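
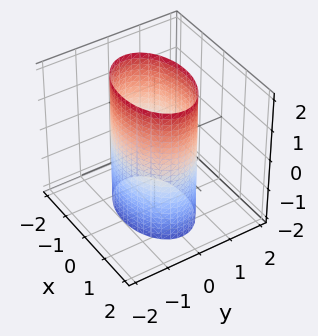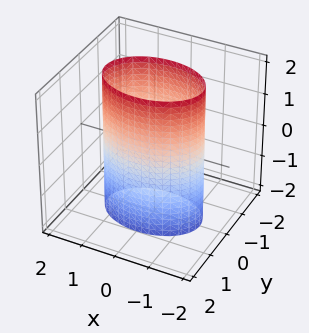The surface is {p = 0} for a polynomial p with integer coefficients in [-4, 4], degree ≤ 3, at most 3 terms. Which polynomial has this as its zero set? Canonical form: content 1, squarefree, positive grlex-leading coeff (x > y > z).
1. deg p = 2. A cylinder; a quadric.
2. Symmetries: the z ↦ −z reflection is a symmetry, so z appears only in even powers; mirror symmetry x ↦ −x ⇒ only even powers of x; it's symmetric under y → −y, forcing even powers of y.
3. Observable constraints: no z-intercept at any integer in the box; among the integer gridlines, it crosses the y-axis at y ∈ {-1, 1}.
4. Fitting integer coefficients to these (and the overall shape) gives p.

x^2 + 2*y^2 - 2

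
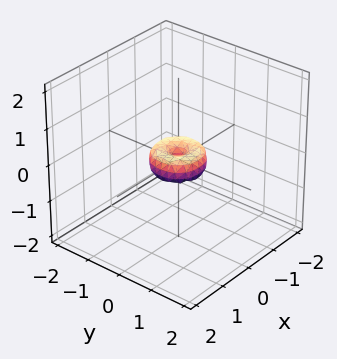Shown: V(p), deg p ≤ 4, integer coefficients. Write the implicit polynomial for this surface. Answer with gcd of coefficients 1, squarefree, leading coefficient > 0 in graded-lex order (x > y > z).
First, degree: the shape is more complex than any degree-3 surface, so deg p = 4.
Next, symmetries: the surface is invariant under rotation about z: p = q(x² + y², z).
Next, from the visible intercepts: a circular section at z = 0 has radius between 0 and 1; it meets the y-axis at y = 0 (among the integer gridlines); it meets the z-axis at z = 0 (among the integer gridlines); it crosses the x-axis at the gridline x = 0.
Finally, fitting integer coefficients to these (and the overall shape) gives p.

2*x^4 + 4*x^2*y^2 + 2*y^4 - x^2 - y^2 + z^2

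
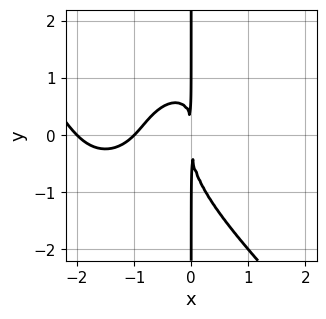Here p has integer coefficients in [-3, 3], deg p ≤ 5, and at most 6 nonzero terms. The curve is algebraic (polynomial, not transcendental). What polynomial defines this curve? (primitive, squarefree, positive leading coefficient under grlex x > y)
x^4 + x*y^3 + 3*x^3 - x^2*y + 2*x^2

First, the degree is 4 — no degree-3 curve has this shape.
Then, from the axis intercepts and sections: every point of the y-axis in the box is on the curve; the x-axis gridline crossings are at x ∈ {-2, -1}.
Finally, together with the visible shape, these determine p as stated.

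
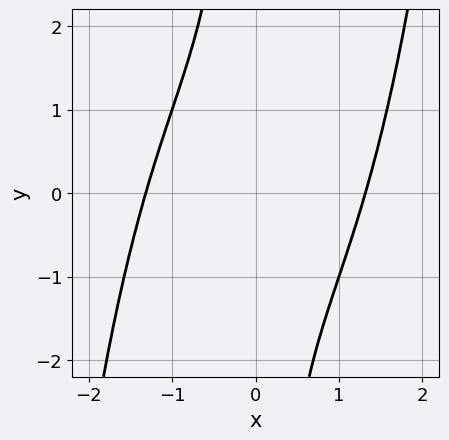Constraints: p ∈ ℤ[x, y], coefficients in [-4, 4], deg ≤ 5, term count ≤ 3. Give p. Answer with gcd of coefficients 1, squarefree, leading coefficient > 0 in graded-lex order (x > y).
First, the degree is 4 — no degree-3 curve has this shape.
Next, from the visible intercepts: it misses every integer gridline on the y-axis.
Finally, solving for integer coefficients yields p as stated.

x^4 - 2*x*y - 3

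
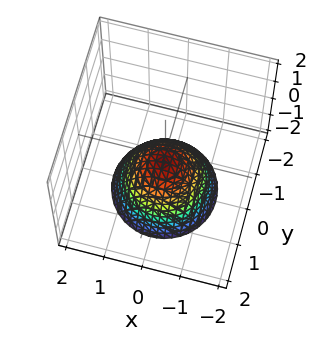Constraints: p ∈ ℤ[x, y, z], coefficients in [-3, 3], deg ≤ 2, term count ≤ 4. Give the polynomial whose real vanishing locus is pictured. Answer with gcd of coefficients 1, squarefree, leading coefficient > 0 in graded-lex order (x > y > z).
1. deg p = 2.
2. Symmetries: the surface is invariant under rotation about z: p = q(x² + y², z).
3. From the visible intercepts: it misses every integer gridline on the y-axis; it misses every integer gridline on the x-axis; a circular section at z = -2 has radius between 1 and 2.
4. The integer polynomial consistent with all of this is the stated p.

3*x^2 + 3*y^2 + 3*z + 1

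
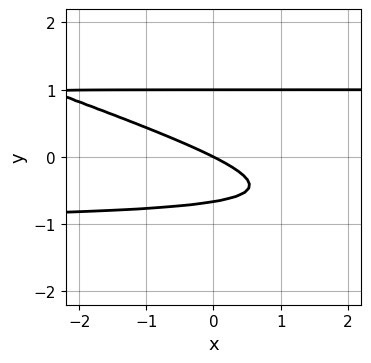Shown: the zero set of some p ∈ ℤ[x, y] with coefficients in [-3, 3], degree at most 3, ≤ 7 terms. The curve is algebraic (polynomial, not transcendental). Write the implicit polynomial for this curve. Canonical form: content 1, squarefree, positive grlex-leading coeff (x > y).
The degree is 3 — a generic line meets the curve in up to 3 points.
Reading off the gridlines: it meets the x-axis at x = 0 (among the integer gridlines); among the integer gridlines, it crosses the y-axis at y ∈ {0, 1}.
Putting this together gives p.

x*y^2 + 3*y^3 - y^2 - x - 2*y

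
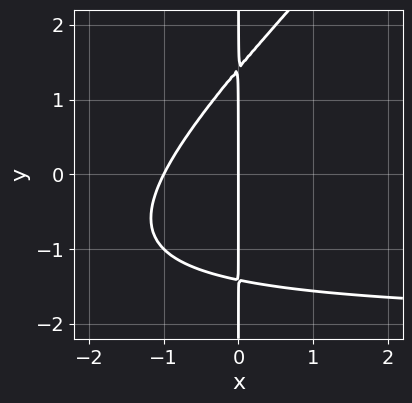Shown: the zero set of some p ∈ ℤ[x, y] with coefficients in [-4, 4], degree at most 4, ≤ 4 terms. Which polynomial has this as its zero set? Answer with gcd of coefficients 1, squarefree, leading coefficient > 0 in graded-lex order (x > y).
The degree is 3 — the shape is more complex than any degree-2 curve.
From the visible intercepts: the x-axis gridline crossings are at x ∈ {-1, 0}; every point of the y-axis in the box is on the curve.
The integer polynomial consistent with all of this is the stated p.

x^2*y - x*y^2 + 2*x^2 + 2*x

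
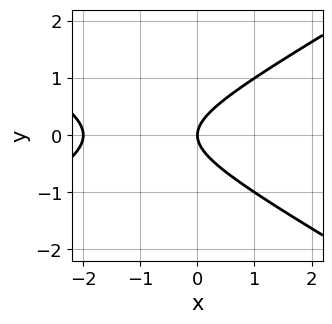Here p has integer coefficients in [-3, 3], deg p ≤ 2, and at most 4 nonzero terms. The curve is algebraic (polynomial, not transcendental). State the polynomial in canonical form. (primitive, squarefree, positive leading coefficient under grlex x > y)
x^2 - 3*y^2 + 2*x

Degree: no degree-1 curve has this shape, so deg p = 2.
Symmetries: it's symmetric under y → −y, forcing even powers of y.
Checking where it meets the axes: among the integer gridlines, it crosses the x-axis at x ∈ {-2, 0}; one y-axis crossing is at y = 0.
Solving for integer coefficients yields p as stated.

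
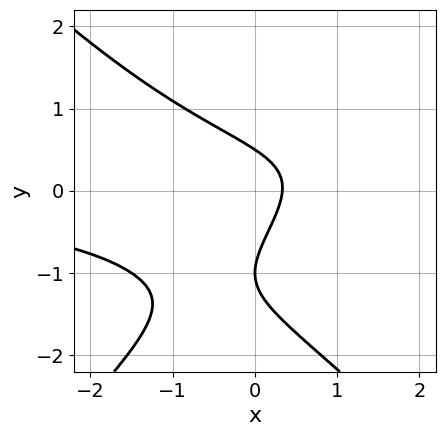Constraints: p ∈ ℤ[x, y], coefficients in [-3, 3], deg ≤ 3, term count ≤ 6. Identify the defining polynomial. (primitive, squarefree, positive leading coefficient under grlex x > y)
2*x^2*y - 2*y^3 - 3*y^2 - 3*x + 1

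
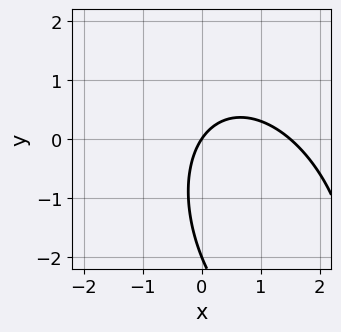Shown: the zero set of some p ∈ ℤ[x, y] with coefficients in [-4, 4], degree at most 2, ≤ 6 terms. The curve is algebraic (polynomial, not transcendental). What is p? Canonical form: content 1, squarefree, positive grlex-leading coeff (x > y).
2*x^2 + x*y + y^2 - 3*x + 2*y

The degree is 2 — a generic line meets the curve in up to 2 points.
Checking where it meets the axes: among the integer gridlines, it crosses the y-axis at y ∈ {-2, 0}; one x-axis crossing is at x = 0.
Together with the visible shape, these determine p as stated.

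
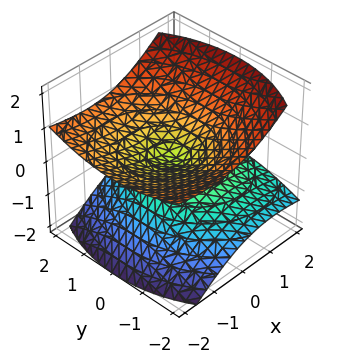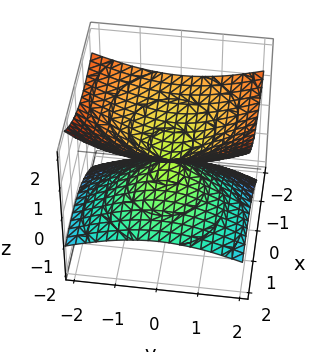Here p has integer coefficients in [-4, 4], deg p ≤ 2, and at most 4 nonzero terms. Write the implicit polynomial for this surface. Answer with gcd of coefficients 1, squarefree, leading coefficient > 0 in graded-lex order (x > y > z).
x^2 + 2*x*z + y^2 - 3*z^2

1. I count 2 distinct pieces. They look like related sheets of one shape, so recover p as a whole.
2. The degree is 2 — a generic line meets the surface in up to 2 points.
3. Reading off the gridlines: it crosses the y-axis at the gridline y = 0; it meets the x-axis at x = 0 (among the integer gridlines); one z-axis crossing is at z = 0.
4. Putting this together gives p.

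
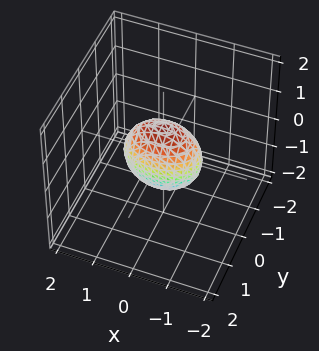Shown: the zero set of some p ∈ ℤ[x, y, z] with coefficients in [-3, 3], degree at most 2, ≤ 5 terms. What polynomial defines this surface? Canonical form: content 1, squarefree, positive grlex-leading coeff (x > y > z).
(a) Degree: a closed, bounded, convex surface; a quadric, so deg p = 2.
(b) Symmetries: it's symmetric under y → −y, forcing even powers of y; mirror symmetry z ↦ −z ⇒ only even powers of z; mirror symmetry x ↦ −x ⇒ only even powers of x.
(c) Observable constraints: the z-axis gridline crossings are at z ∈ {-1, 1}; among the integer gridlines, it crosses the x-axis at x ∈ {-1, 1}.
(d) Solving for integer coefficients yields p as stated.

x^2 + 2*y^2 + z^2 - 1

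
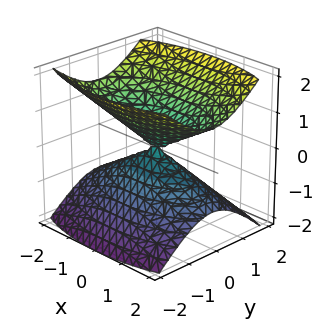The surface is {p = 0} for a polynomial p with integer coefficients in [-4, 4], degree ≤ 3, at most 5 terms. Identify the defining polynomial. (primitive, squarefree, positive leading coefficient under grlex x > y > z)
x^2 + 3*y^2 - 3*z^2

There are 2 components. Treating them together as one polynomial.
deg p = 2. Two nappes meeting at a single point; a quadric.
Symmetries: the x ↦ −x reflection is a symmetry, so x appears only in even powers; the y ↦ −y reflection is a symmetry, so y appears only in even powers; it's symmetric under z → −z, forcing even powers of z.
Observable constraints: one z-axis crossing is at z = 0; it crosses the x-axis at the gridline x = 0; it crosses the y-axis at the gridline y = 0.
Assembling these constraints gives the stated polynomial.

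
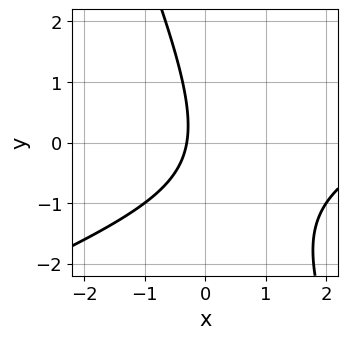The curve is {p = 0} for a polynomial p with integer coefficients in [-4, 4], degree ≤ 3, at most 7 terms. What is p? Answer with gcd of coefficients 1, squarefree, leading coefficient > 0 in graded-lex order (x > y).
(a) The degree is 2 — a generic line meets the curve in up to 2 points.
(b) Observable constraints: the curve avoids every integer y-axis point in the box.
(c) Putting this together gives p.

x^2 - 2*x*y - y^2 - 3*x - 1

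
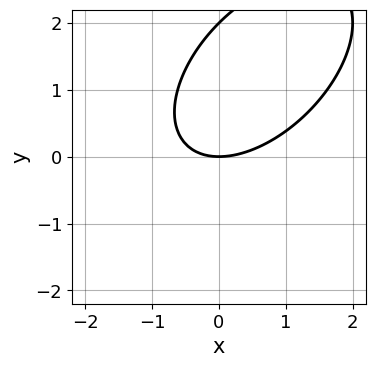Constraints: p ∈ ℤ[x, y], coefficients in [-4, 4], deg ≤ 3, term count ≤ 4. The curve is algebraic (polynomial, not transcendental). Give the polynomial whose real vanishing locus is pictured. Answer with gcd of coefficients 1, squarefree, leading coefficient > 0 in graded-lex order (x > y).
1. The degree is 2 — the shape is more complex than any degree-1 curve.
2. Reading off the gridlines: the y-axis gridline crossings are at y ∈ {0, 2}; it meets the x-axis at x = 0 (among the integer gridlines).
3. These observations pin down the coefficients.

x^2 - x*y + y^2 - 2*y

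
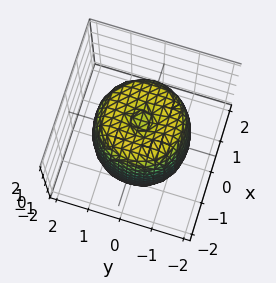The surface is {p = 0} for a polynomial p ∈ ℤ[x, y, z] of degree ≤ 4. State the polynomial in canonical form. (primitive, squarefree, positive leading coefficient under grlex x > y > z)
2*x^4 + 4*x^2*y^2 + 2*y^4 - 3*x^2 - 3*y^2 + z^2 - 2

(a) deg p = 4. A generic line meets the surface in up to 4 points.
(b) Symmetries: every cross-section ⟂ z is a circle, so x, y appear only via x² + y².
(c) Against the integer gridlines: a circular section at z = -1 has radius between 1 and 2.
(d) Matching integer coefficients to the picture gives p.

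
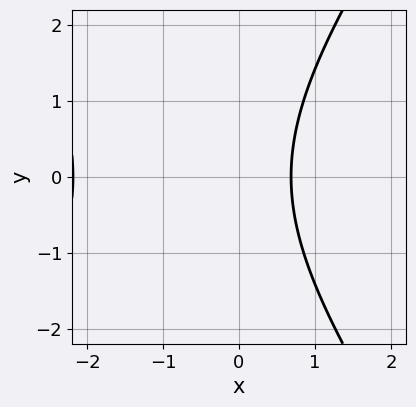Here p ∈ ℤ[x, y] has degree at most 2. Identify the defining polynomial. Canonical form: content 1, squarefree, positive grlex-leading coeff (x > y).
1. Degree: no degree-1 curve has this shape, so deg p = 2.
2. Symmetries: it's symmetric under y → −y, forcing even powers of y.
3. Against the integer gridlines: it misses every integer gridline on the y-axis.
4. Putting this together gives p.

2*x^2 - y^2 + 3*x - 3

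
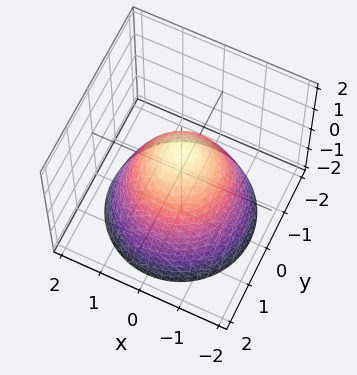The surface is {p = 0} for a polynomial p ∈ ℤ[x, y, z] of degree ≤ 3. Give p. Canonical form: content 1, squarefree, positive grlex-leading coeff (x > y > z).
First, degree: a generic line meets the surface in up to 2 points, so deg p = 2.
Then, symmetries: rotational symmetry about the z-axis ⇒ p depends on x, y only through x² + y².
Then, observable constraints: a circular section at z = -1 has radius between 1 and 2; one z-axis crossing is at z = 1; among the integer gridlines, it crosses the x-axis at x ∈ {-1, 1}; the y-axis gridline crossings are at y ∈ {-1, 1}.
Finally, the integer polynomial consistent with all of this is the stated p.

x^2 + y^2 + z - 1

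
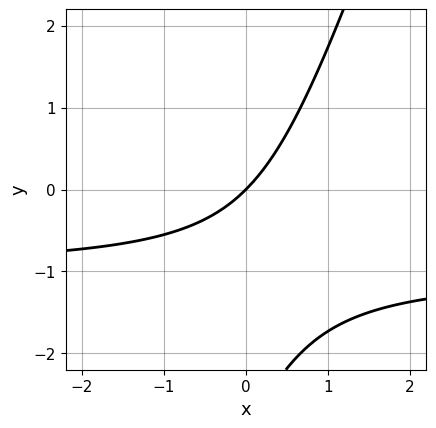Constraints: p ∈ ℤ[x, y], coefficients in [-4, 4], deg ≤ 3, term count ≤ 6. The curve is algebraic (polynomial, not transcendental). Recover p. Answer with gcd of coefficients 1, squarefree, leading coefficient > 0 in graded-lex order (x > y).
1. Degree: no degree-1 curve has this shape, so deg p = 2.
2. Against the integer gridlines: one x-axis crossing is at x = 0; one y-axis crossing is at y = 0.
3. The integer polynomial consistent with all of this is the stated p.

3*x*y - y^2 + 3*x - 3*y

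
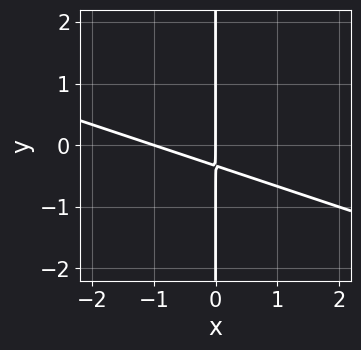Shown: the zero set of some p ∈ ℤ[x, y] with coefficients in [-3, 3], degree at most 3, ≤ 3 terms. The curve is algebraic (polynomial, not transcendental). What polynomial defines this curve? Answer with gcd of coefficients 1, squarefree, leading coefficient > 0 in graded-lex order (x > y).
The degree is 2 — a generic line meets the curve in up to 2 points.
From the visible intercepts: the x-axis gridline crossings are at x ∈ {-1, 0}; every point of the y-axis in the box is on the curve.
Together with the visible shape, these determine p as stated.

x^2 + 3*x*y + x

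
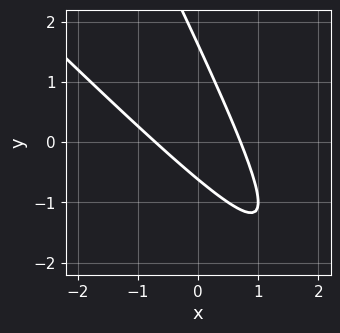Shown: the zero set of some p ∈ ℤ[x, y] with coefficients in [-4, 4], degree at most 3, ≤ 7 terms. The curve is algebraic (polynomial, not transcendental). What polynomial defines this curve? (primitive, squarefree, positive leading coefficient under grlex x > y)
First, deg p = 2. A generic line meets the curve in up to 2 points.
Finally, the integer polynomial consistent with all of this is the stated p.

2*x^2 + 3*x*y + y^2 - y - 1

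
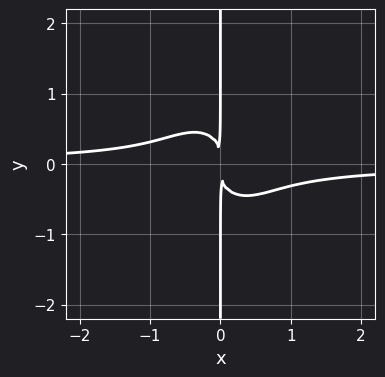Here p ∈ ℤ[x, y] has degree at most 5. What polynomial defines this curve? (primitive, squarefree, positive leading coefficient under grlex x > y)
The degree is 4 — the shape is more complex than any degree-3 curve.
Against the integer gridlines: the visible y-axis segment lies entirely on the curve.
Matching integer coefficients to the picture gives p.

3*x^3*y + 2*x*y^3 + x^2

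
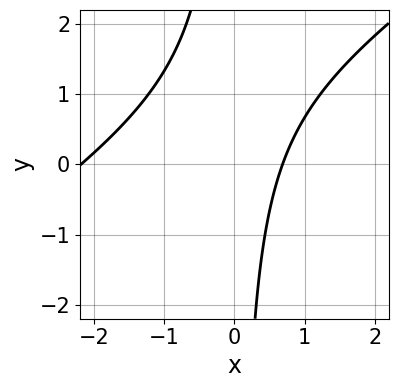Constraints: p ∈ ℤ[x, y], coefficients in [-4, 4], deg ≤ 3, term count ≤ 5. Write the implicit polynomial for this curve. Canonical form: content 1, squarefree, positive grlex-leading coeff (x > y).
1. deg p = 2.
2. Against the integer gridlines: no y-intercept at any integer in the box.
3. Solving for integer coefficients yields p as stated.

2*x^2 - 3*x*y + 3*x - 3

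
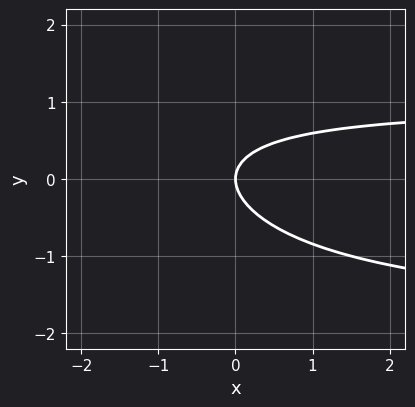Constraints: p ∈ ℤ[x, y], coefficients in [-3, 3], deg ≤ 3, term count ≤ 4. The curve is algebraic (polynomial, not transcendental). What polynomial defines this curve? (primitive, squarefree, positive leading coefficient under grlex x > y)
x*y^2 + x*y + 3*y^2 - 2*x

1. Degree: no degree-2 curve has this shape, so deg p = 3.
2. From the visible intercepts: one x-axis crossing is at x = 0; it crosses the y-axis at the gridline y = 0.
3. Assembling these constraints gives the stated polynomial.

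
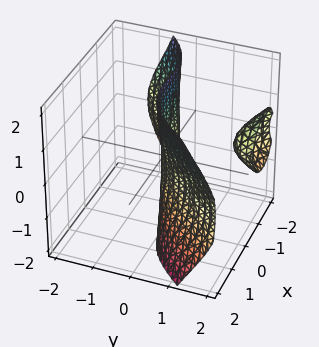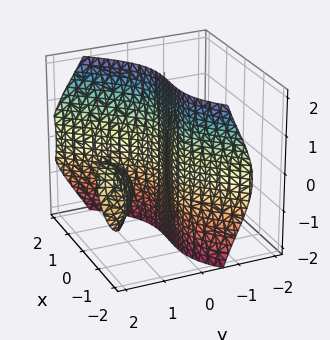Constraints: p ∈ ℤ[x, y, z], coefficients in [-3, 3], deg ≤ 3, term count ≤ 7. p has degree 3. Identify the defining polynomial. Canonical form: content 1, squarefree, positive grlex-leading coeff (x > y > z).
(a) The picture has 2 separate pieces. Treating them together as one polynomial.
(b) The degree is 3 — the shape is more complex than any degree-2 surface.
(c) Against the integer gridlines: the x-axis gridline crossings are at x ∈ {-1, 0}; every point of the z-axis in the box is on the surface.
(d) Matching integer coefficients to the picture gives p.

2*x^3 - 2*x*y^2 - 3*y*z^2 + 2*x^2 - 3*y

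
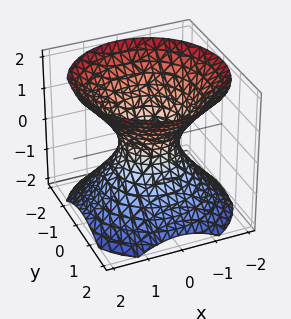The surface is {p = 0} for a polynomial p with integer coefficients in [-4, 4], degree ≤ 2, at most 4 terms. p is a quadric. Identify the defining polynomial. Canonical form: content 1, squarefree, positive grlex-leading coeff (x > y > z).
The degree is 2 — one connected sheet with a waist; a quadric.
Symmetries: the z ↦ −z reflection is a symmetry, so z appears only in even powers; every cross-section ⟂ z is a circle, so x, y appear only via x² + y².
From the axis intercepts and sections: a circular section at z = 0 has radius between 0 and 1; the surface avoids every integer z-axis point in the box.
These observations pin down the coefficients.

3*x^2 + 3*y^2 - 3*z^2 - 2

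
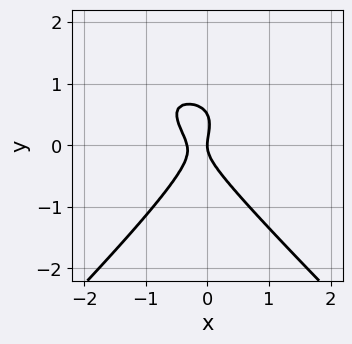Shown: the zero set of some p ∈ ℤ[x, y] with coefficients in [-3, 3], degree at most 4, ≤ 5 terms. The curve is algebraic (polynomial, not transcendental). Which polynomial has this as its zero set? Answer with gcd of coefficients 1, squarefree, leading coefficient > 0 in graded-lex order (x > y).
2*x^2*y - 2*y^3 - 3*x^2 + y^2 - x

1. The degree is 3 — a generic line meets the curve in up to 3 points.
2. Against the integer gridlines: one x-axis crossing is at x = 0; it meets the y-axis at y = 0 (among the integer gridlines).
3. Matching integer coefficients to the picture gives p.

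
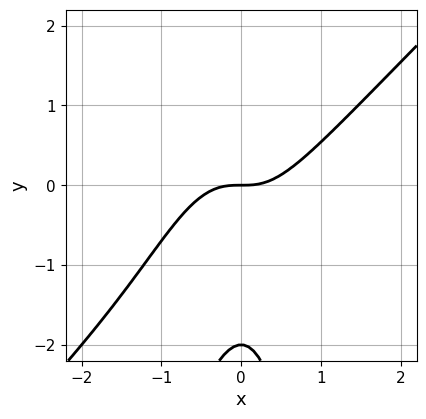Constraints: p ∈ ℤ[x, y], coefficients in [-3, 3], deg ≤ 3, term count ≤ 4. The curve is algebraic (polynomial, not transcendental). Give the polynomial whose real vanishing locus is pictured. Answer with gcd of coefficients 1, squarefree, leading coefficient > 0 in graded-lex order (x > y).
3*x^3 - 3*x^2*y - y^2 - 2*y

(a) The degree is 3 — the shape is more complex than any degree-2 curve.
(b) Reading off the gridlines: it meets the x-axis at x = 0 (among the integer gridlines); the y-axis gridline crossings are at y ∈ {-2, 0}.
(c) Together with the visible shape, these determine p as stated.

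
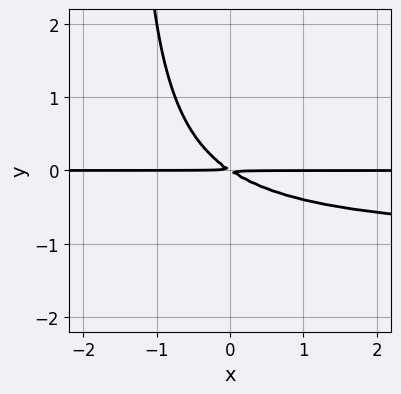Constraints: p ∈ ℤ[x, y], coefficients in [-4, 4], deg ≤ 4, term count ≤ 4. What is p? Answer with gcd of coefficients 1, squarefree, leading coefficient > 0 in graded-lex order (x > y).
2*x*y^2 + 2*x*y + 3*y^2

deg p = 3. A generic line meets the curve in up to 3 points.
Reading off the gridlines: the visible x-axis segment lies entirely on the curve.
Assembling these constraints gives the stated polynomial.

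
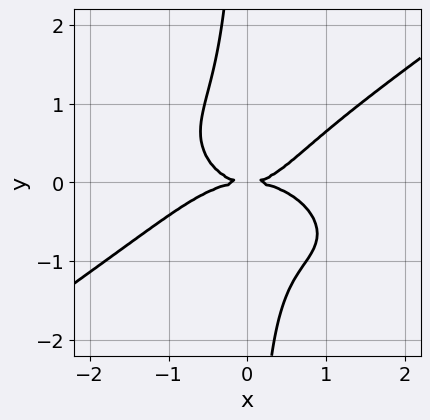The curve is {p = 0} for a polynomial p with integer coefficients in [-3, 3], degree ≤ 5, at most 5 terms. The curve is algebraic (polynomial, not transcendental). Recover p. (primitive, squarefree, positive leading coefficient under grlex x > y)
1. deg p = 4. No degree-3 curve has this shape.
2. From the axis intercepts and sections: it crosses the x-axis at the gridline x = 0; it crosses the y-axis at the gridline y = 0.
3. Fitting integer coefficients to these (and the overall shape) gives p.

x^4 - 3*x*y^3 + x^2*y - 2*y^2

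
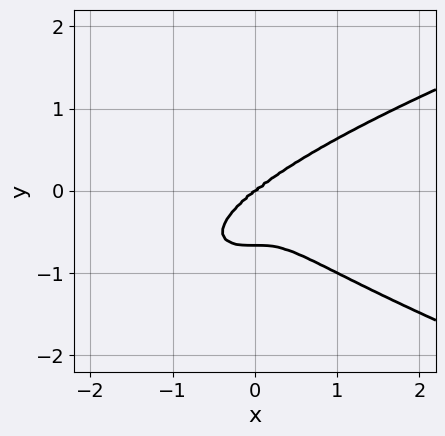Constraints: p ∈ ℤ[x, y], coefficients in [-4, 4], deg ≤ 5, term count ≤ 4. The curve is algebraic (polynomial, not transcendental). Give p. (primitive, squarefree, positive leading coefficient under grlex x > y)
3*y^4 - x^3 + 2*y^3

1. The degree is 4 — the shape is more complex than any degree-3 curve.
2. Against the integer gridlines: one y-axis crossing is at y = 0; one x-axis crossing is at x = 0.
3. Putting this together gives p.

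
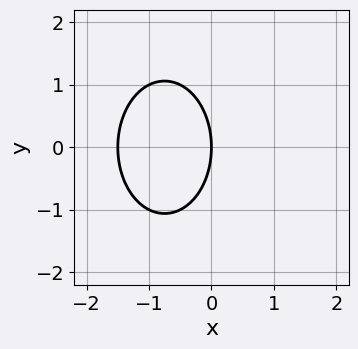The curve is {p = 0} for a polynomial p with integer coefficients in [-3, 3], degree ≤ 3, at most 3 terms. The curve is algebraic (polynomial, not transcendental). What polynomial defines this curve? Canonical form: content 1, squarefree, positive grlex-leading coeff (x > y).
First, deg p = 2. A generic line meets the curve in up to 2 points.
Then, symmetries: it's symmetric under y → −y, forcing even powers of y.
Next, against the integer gridlines: it meets the y-axis at y = 0 (among the integer gridlines); one x-axis crossing is at x = 0.
Finally, together with the visible shape, these determine p as stated.

2*x^2 + y^2 + 3*x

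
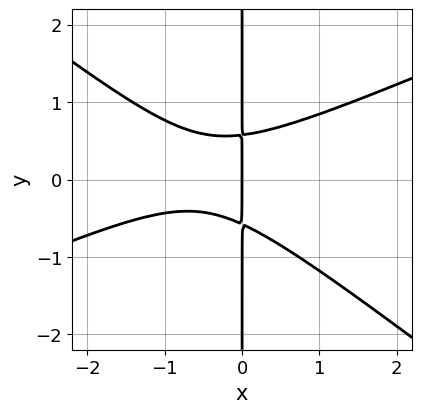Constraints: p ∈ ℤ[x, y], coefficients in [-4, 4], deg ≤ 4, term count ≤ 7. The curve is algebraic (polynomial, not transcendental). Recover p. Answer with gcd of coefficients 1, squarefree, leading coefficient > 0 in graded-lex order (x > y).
First, the degree is 3 — a generic line meets the curve in up to 3 points.
Next, from the visible intercepts: it crosses the x-axis at the gridline x = 0; every point of the y-axis in the box is on the curve.
Finally, putting this together gives p.

x^3 - x^2*y - 3*x*y^2 + x^2 + x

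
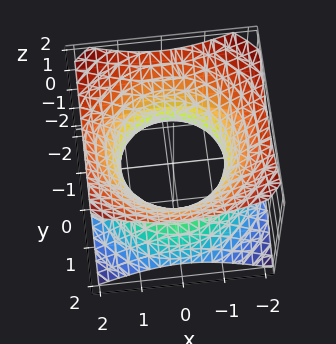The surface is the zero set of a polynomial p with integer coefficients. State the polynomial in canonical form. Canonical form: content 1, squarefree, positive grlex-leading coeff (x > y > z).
2*x^2 + 2*y^2 - 3*z^2 - 3

(a) Degree: one connected sheet with a waist; a quadric, so deg p = 2.
(b) Symmetries: the z ↦ −z reflection is a symmetry, so z appears only in even powers; rotational symmetry about the z-axis ⇒ p depends on x, y only through x² + y².
(c) Checking where it meets the axes: it misses every integer gridline on the z-axis; a circular section at z = 0 has radius between 1 and 2.
(d) Assembling these constraints gives the stated polynomial.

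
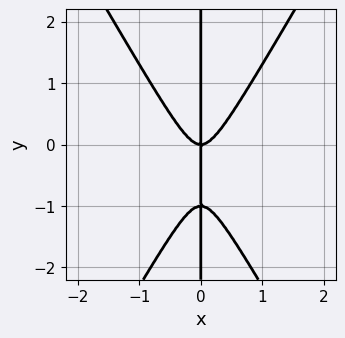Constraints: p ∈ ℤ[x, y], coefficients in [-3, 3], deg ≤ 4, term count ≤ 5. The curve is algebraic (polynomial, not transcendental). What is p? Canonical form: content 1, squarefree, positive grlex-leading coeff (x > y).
3*x^3 - x*y^2 - x*y

(a) deg p = 3.
(b) Checking where it meets the axes: it crosses the x-axis at the gridline x = 0; every point of the y-axis in the box is on the curve.
(c) The integer polynomial consistent with all of this is the stated p.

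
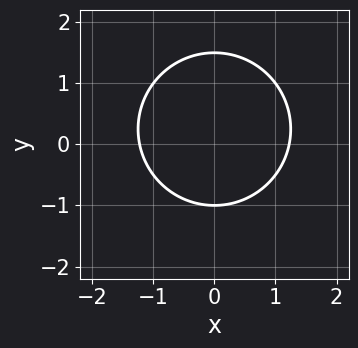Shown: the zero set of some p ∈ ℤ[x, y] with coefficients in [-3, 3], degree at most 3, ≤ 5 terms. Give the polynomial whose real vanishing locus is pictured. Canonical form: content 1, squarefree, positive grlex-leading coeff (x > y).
Degree: the shape is more complex than any degree-1 curve, so deg p = 2.
Symmetries: it's symmetric under x → −x, forcing even powers of x.
Checking where it meets the axes: it crosses the y-axis at the gridline y = -1.
Solving for integer coefficients yields p as stated.

2*x^2 + 2*y^2 - y - 3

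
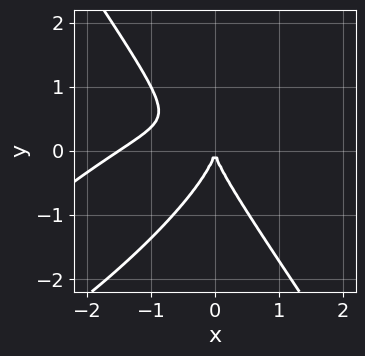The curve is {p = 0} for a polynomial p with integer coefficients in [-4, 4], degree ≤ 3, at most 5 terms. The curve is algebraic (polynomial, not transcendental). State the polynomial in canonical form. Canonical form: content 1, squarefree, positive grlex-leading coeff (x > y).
First, deg p = 3.
Then, observable constraints: it crosses the x-axis at the gridline x = 0; it meets the y-axis at y = 0 (among the integer gridlines).
Finally, together with the visible shape, these determine p as stated.

2*x^3 - 3*x^2*y + 2*y^3 + 3*x^2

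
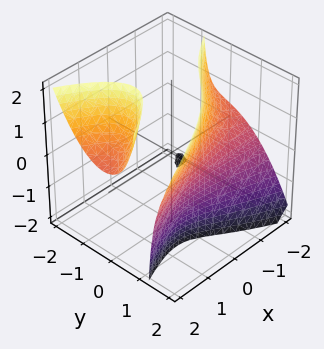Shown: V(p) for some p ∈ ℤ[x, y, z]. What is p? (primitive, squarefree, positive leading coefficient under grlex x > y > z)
1. I count 2 distinct pieces. They look like related sheets of one shape, so recover p as a whole.
2. The degree is 3 — no degree-2 surface has this shape.
3. Observable constraints: it meets the y-axis at y = 1 (among the integer gridlines); it misses every integer gridline on the x-axis.
4. The integer polynomial consistent with all of this is the stated p.

x^2*z - x*y^2 - 2*x*y*z + 2*y^3 - 2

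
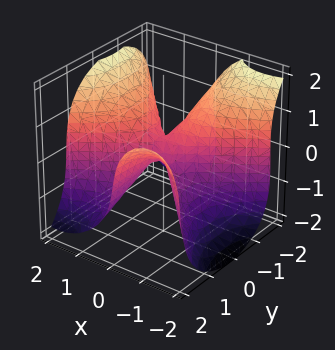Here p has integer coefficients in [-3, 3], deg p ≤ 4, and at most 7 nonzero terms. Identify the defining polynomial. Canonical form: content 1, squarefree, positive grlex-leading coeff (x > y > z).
2*x^3 - x^2*y - 3*x*y^2 - 2*z^3 - y*z

First, degree: no degree-2 surface has this shape, so deg p = 3.
Next, from the axis intercepts and sections: one x-axis crossing is at x = 0; it meets the z-axis at z = 0 (among the integer gridlines).
Finally, together with the visible shape, these determine p as stated. Check: (0, -1, 0) on the y-axis lies on the surface, and p(0, -1, 0) = 0. ✓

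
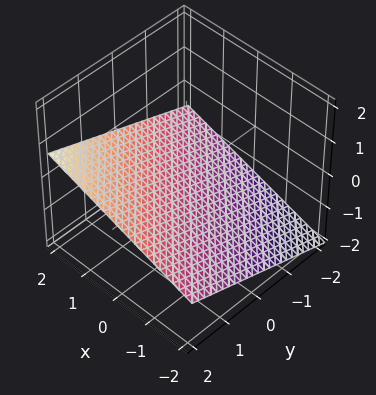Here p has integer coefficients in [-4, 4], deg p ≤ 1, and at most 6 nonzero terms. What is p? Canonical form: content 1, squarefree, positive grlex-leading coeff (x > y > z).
x + y - 3*z - 2

1. Degree: every cross-section is a straight line — this is a plane, so deg p = 1.
2. Reading off the gridlines: one x-axis crossing is at x = 2; it meets the y-axis at y = 2 (among the integer gridlines).
3. The integer polynomial consistent with all of this is the stated p.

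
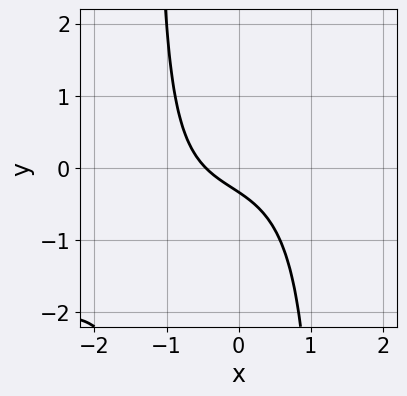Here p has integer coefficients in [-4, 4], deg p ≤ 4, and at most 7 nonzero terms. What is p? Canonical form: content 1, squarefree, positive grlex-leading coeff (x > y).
x^3 - 2*x^2*y + 2*x + 3*y + 1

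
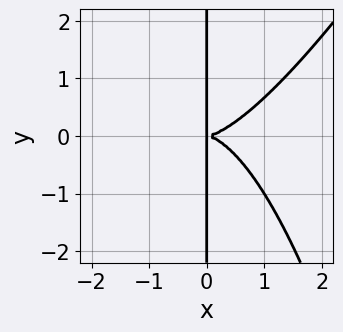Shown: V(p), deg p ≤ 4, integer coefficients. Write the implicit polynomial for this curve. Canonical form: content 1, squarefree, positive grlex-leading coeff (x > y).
(a) deg p = 4. A generic line meets the curve in up to 4 points.
(b) Reading off the gridlines: the visible y-axis segment lies entirely on the curve.
(c) Together with the visible shape, these determine p as stated.

2*x^4 - x^3*y - 3*x*y^2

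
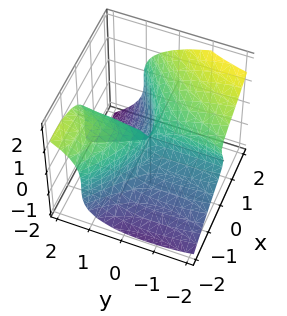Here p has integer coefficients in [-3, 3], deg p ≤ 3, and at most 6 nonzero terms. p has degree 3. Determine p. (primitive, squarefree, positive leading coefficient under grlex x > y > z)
1. Degree: a generic line meets the surface in up to 3 points, so deg p = 3.
2. From the visible intercepts: one z-axis crossing is at z = 0; the visible y-axis segment lies entirely on the surface; it crosses the x-axis at the gridline x = 0.
3. Fitting integer coefficients to these (and the overall shape) gives p.

x^3 - x*y^2 - y*z^2 - 2*z^3 - 3*x*y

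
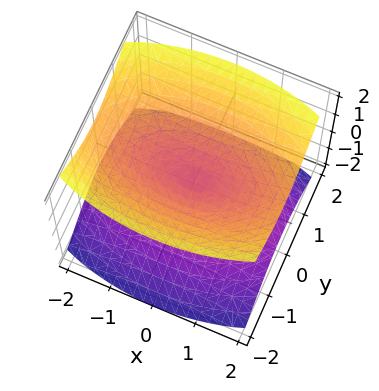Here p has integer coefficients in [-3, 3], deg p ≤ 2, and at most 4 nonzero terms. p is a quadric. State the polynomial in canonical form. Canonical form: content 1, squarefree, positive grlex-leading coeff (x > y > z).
x^2 + 3*y^2 - 3*z^2

I count 2 distinct pieces. Treating them together as one polynomial.
Degree: a double cone through the origin; a quadric, so deg p = 2.
Symmetries: mirror symmetry x ↦ −x ⇒ only even powers of x; mirror symmetry y ↦ −y ⇒ only even powers of y; it's symmetric under z → −z, forcing even powers of z.
Against the integer gridlines: it meets the y-axis at y = 0 (among the integer gridlines); it meets the z-axis at z = 0 (among the integer gridlines); one x-axis crossing is at x = 0.
These observations pin down the coefficients.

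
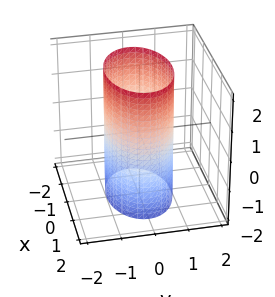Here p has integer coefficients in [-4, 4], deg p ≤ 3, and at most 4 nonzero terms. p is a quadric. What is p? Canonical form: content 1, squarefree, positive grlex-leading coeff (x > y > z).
x^2 + 2*y^2 - 2

1. Degree: a cylinder; a quadric, so deg p = 2.
2. Symmetries: the x ↦ −x reflection is a symmetry, so x appears only in even powers; it's symmetric under z → −z, forcing even powers of z; mirror symmetry y ↦ −y ⇒ only even powers of y.
3. Reading off the gridlines: it misses every integer gridline on the z-axis; among the integer gridlines, it crosses the y-axis at y ∈ {-1, 1}.
4. Solving for integer coefficients yields p as stated.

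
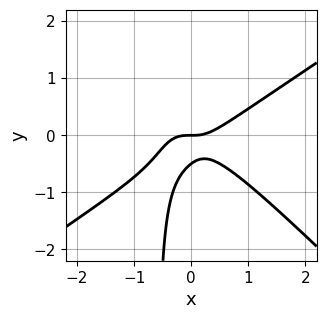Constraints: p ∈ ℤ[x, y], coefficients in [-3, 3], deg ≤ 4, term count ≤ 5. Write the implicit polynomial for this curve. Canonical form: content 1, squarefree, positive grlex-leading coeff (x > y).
(a) Degree: a generic line meets the curve in up to 3 points, so deg p = 3.
(b) From the axis intercepts and sections: one y-axis crossing is at y = 0; one x-axis crossing is at x = 0.
(c) The integer polynomial consistent with all of this is the stated p.

2*x^3 - x^2*y - 3*x*y^2 - 2*y^2 - y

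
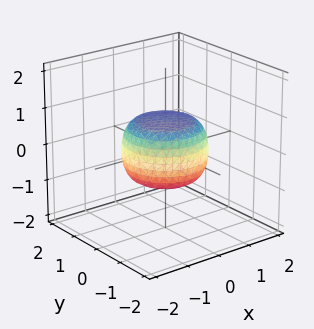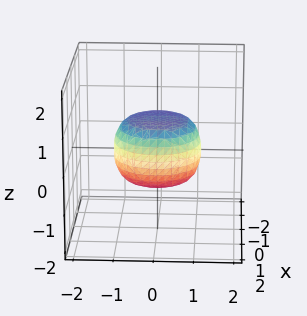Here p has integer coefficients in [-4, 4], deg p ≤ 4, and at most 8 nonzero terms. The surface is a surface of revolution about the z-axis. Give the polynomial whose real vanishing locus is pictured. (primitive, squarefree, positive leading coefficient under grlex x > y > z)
2*x^4 + 4*x^2*y^2 + 2*y^4 - x^2 - y^2 + 3*z^2 - 2

1. The degree is 4 — the shape is more complex than any degree-3 surface.
2. Symmetry: every cross-section ⟂ z is a circle, so x, y appear only via x² + y².
3. From the visible intercepts: a circular section at z = 0 has radius between 1 and 2.
4. Putting this together gives p.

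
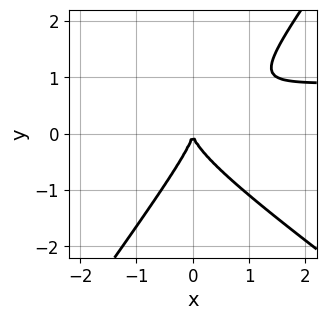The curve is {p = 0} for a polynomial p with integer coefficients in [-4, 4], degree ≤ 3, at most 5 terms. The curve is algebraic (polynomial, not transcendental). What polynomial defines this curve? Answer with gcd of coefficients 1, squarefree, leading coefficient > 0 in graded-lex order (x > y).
3*x^2*y + 2*x*y^2 - 3*y^3 - 3*x^2

1. Degree: no degree-2 curve has this shape, so deg p = 3.
2. From the axis intercepts and sections: it meets the x-axis at x = 0 (among the integer gridlines); it meets the y-axis at y = 0 (among the integer gridlines).
3. Matching integer coefficients to the picture gives p.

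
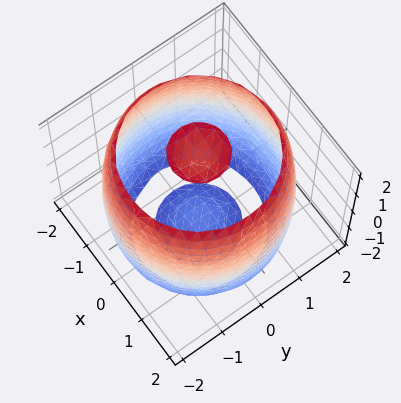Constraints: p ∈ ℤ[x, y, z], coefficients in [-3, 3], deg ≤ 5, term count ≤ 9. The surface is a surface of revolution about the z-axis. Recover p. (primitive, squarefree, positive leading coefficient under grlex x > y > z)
1. The picture has 3 separate pieces. Treating them together as one polynomial.
2. The degree is 4 — no degree-3 surface has this shape.
3. By symmetry, the z-axis is an axis of rotation, so x and y enter only as x² + y².
4. From the visible intercepts: a circular section at z = 1 has radius between 1 and 2.
5. Putting this together gives p.

x^4 + 2*x^2*y^2 + y^4 - 3*x^2 - 3*y^2 + z^2 - 3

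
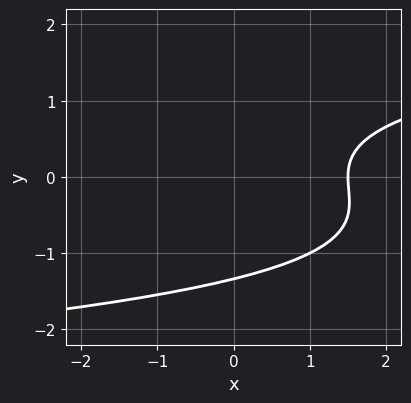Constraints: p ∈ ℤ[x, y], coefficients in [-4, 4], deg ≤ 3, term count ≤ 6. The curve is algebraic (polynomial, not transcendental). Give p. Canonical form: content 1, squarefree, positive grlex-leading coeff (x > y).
2*y^3 + y^2 - 2*x + 3

Degree: no degree-2 curve has this shape, so deg p = 3.
Matching integer coefficients to the picture gives p.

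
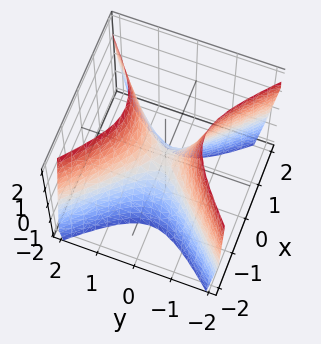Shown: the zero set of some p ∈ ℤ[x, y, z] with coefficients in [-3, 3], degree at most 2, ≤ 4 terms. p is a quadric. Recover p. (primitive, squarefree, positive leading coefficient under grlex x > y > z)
2*x^2 - 2*y^2 + z

First, deg p = 2. A hyperbolic paraboloid; a quadric.
Next, symmetries: it's symmetric under x → −x, forcing even powers of x; it's symmetric under y → −y, forcing even powers of y.
Then, checking where it meets the axes: it meets the z-axis at z = 0 (among the integer gridlines); one x-axis crossing is at x = 0.
Finally, fitting integer coefficients to these (and the overall shape) gives p.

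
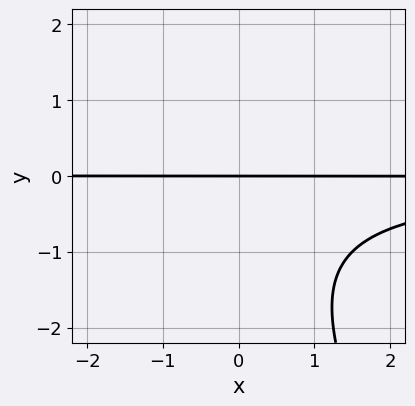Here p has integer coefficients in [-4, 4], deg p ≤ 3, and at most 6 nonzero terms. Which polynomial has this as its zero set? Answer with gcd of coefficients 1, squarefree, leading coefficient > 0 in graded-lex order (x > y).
First, deg p = 3.
Then, checking where it meets the axes: it meets the y-axis at y = 0 (among the integer gridlines); the visible x-axis segment lies entirely on the curve.
Finally, assembling these constraints gives the stated polynomial.

2*x*y^2 + y^3 + y^2 + 3*y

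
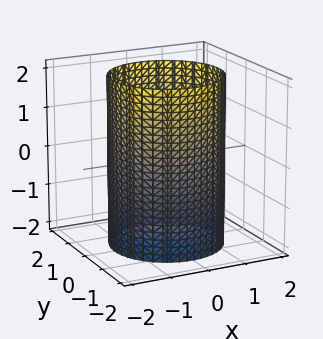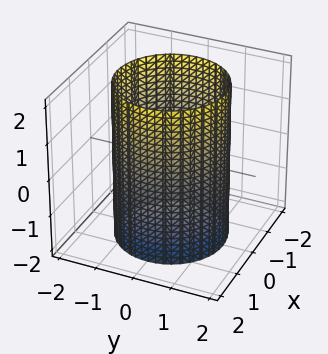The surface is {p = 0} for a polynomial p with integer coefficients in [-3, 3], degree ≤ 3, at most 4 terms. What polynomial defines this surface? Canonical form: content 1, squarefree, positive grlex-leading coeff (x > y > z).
1. The degree is 2 — constant cross-section along one axis; a quadric.
2. Symmetries: the z ↦ −z reflection is a symmetry, so z appears only in even powers; rotational symmetry about the z-axis ⇒ p depends on x, y only through x² + y².
3. Reading off the gridlines: no z-intercept at any integer in the box; a circular section at z = -1 has radius between 1 and 2.
4. The integer polynomial consistent with all of this is the stated p.

x^2 + y^2 - 2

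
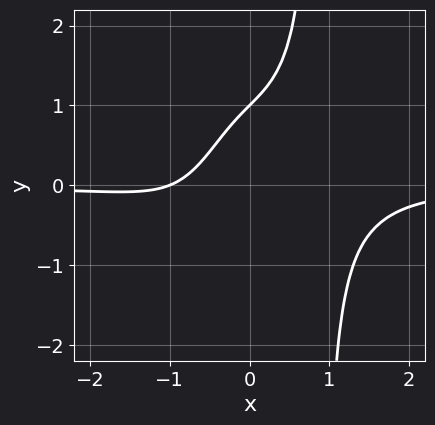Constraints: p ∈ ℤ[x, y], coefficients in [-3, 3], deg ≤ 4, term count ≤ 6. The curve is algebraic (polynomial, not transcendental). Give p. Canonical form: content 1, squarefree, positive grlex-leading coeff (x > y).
3*x^3*y + 2*x - 2*y + 2

1. deg p = 4. A generic line meets the curve in up to 4 points.
2. From the visible intercepts: it meets the x-axis at x = -1 (among the integer gridlines); it crosses the y-axis at the gridline y = 1.
3. Matching integer coefficients to the picture gives p.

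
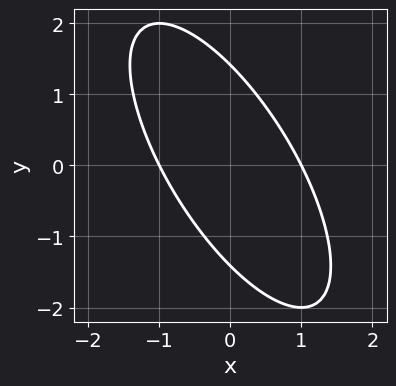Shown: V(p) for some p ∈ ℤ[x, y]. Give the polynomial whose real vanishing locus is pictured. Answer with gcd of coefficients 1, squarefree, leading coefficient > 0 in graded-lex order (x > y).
First, degree: a generic line meets the curve in up to 2 points, so deg p = 2.
Then, checking where it meets the axes: the x-axis gridline crossings are at x ∈ {-1, 1}.
Finally, putting this together gives p.

2*x^2 + 2*x*y + y^2 - 2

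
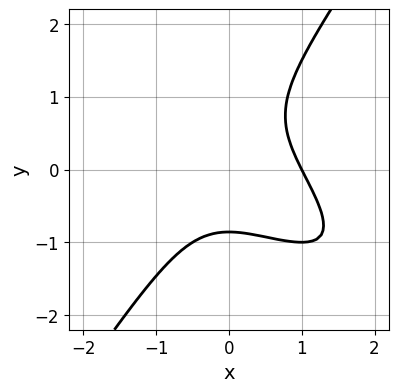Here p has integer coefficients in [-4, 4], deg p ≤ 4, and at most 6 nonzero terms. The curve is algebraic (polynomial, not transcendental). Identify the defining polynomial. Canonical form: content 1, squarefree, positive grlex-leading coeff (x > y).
2*x^3 + 3*x^2*y - 2*y^3 + y^2 - 2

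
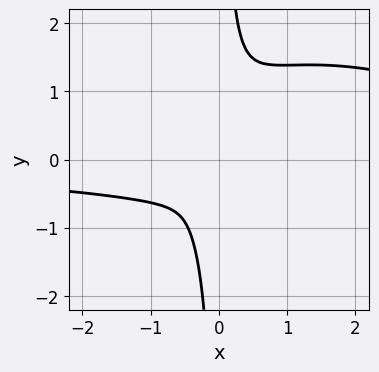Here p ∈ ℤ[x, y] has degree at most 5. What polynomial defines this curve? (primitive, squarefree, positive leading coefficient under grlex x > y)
Degree: a generic line meets the curve in up to 4 points, so deg p = 4.
Solving for integer coefficients yields p as stated.

x^3*y + 2*x*y^3 - 2*x^2*y - 2*x^2 - y^2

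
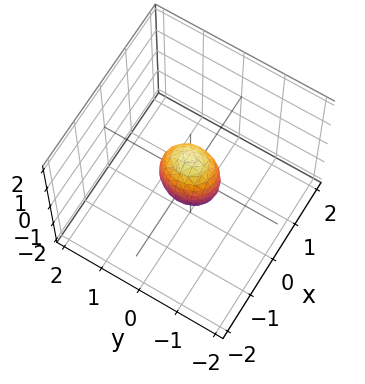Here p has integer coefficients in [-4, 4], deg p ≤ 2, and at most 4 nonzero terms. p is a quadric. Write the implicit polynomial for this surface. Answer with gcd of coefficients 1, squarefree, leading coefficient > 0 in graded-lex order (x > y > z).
3*x^2 + 2*y^2 + z^2 - 1

First, the degree is 2 — bounded and convex; a quadric.
Then, symmetries: the x ↦ −x reflection is a symmetry, so x appears only in even powers; mirror symmetry y ↦ −y ⇒ only even powers of y; mirror symmetry z ↦ −z ⇒ only even powers of z.
Next, against the integer gridlines: the z-axis gridline crossings are at z ∈ {-1, 1}.
Finally, assembling these constraints gives the stated polynomial.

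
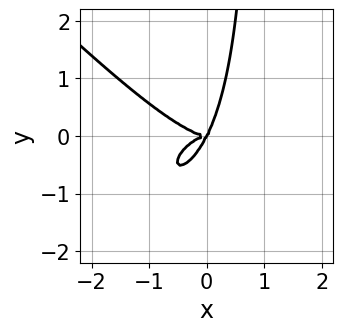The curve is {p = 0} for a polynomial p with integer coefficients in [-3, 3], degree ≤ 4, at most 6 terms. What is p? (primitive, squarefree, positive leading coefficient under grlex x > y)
(a) The degree is 4 — no degree-3 curve has this shape.
(b) Checking where it meets the axes: one y-axis crossing is at y = 0; it meets the x-axis at x = 0 (among the integer gridlines).
(c) Together with the visible shape, these determine p as stated.

x^4 + x*y^3 + 2*x*y^2 - y^3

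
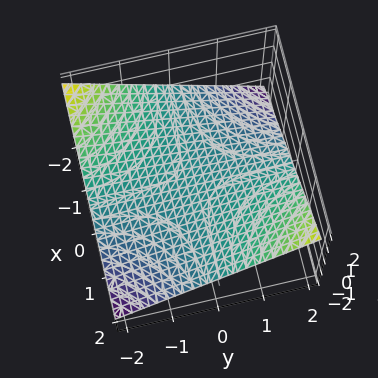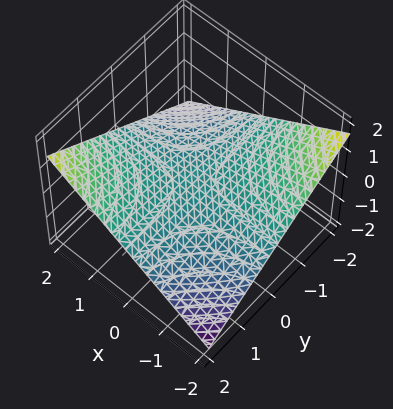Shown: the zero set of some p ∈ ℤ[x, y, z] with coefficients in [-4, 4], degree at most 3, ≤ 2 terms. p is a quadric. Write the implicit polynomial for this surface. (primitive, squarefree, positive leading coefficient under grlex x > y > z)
The degree is 2 — a saddle surface; a quadric.
Against the integer gridlines: it crosses the z-axis at the gridline z = 0; the visible y-axis segment lies entirely on the surface; every point of the x-axis in the box is on the surface.
Solving for integer coefficients yields p as stated.

x*y - 3*z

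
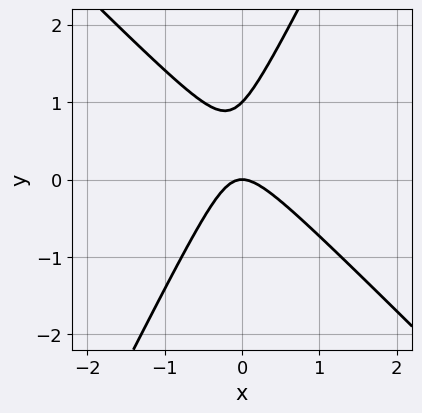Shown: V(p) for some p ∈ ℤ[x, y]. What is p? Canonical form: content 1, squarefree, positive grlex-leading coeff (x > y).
2*x^2 + x*y - y^2 + y

1. deg p = 2. A generic line meets the curve in up to 2 points.
2. Observable constraints: it meets the x-axis at x = 0 (among the integer gridlines); among the integer gridlines, it crosses the y-axis at y ∈ {0, 1}.
3. Matching integer coefficients to the picture gives p.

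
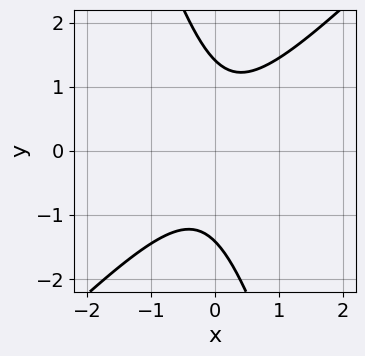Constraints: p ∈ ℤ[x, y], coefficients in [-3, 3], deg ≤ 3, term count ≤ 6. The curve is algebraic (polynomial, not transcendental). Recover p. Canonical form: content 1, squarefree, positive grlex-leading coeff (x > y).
3*x^2 - 2*x*y - y^2 + 2

First, the degree is 2 — no degree-1 curve has this shape.
Then, observable constraints: the curve avoids every integer x-axis point in the box.
Finally, the integer polynomial consistent with all of this is the stated p.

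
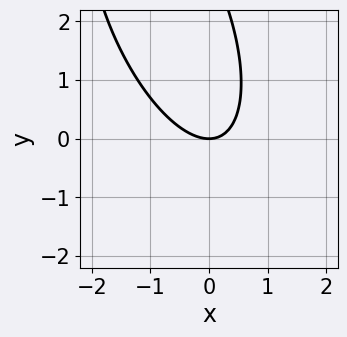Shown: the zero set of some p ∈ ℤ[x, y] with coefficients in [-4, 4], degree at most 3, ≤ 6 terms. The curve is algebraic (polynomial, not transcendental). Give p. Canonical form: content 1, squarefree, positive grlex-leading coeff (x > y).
Degree: the shape is more complex than any degree-1 curve, so deg p = 2.
Against the integer gridlines: it crosses the y-axis at the gridline y = 0; it crosses the x-axis at the gridline x = 0.
These observations pin down the coefficients.

3*x^2 + 2*x*y + y^2 - 3*y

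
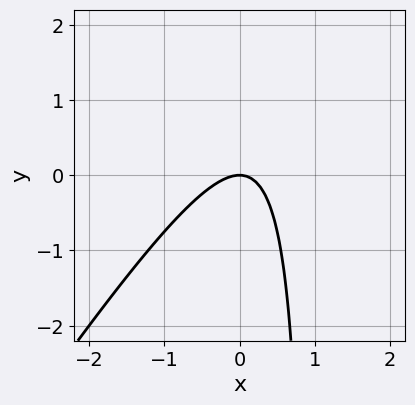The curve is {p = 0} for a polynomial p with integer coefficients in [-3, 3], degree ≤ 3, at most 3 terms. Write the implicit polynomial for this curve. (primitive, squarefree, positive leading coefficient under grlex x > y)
3*x^2 - 2*x*y + 2*y

1. The degree is 2 — a generic line meets the curve in up to 2 points.
2. Against the integer gridlines: it meets the x-axis at x = 0 (among the integer gridlines); it meets the y-axis at y = 0 (among the integer gridlines).
3. Fitting integer coefficients to these (and the overall shape) gives p.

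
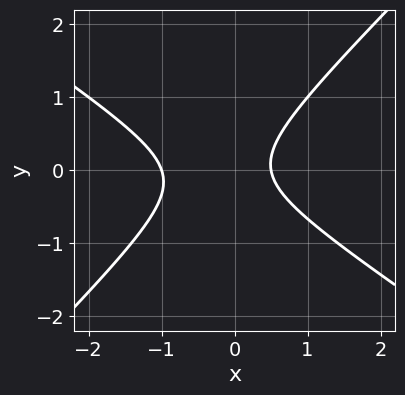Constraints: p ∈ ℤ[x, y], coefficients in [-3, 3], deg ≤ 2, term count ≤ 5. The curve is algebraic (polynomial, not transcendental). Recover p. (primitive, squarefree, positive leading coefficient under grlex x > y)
2*x^2 + x*y - 3*y^2 + x - 1

1. Degree: a generic line meets the curve in up to 2 points, so deg p = 2.
2. From the visible intercepts: the curve avoids every integer y-axis point in the box; it meets the x-axis at x = -1 (among the integer gridlines).
3. Together with the visible shape, these determine p as stated.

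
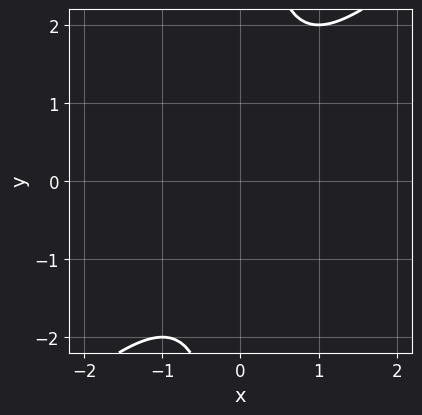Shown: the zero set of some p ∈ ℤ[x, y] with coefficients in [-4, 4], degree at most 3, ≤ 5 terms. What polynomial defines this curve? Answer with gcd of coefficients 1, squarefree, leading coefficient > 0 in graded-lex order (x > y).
First, deg p = 2.
Then, checking where it meets the axes: no x-intercept at any integer in the box; no y-intercept at any integer in the box.
Finally, fitting integer coefficients to these (and the overall shape) gives p.

x^2 - x*y + 1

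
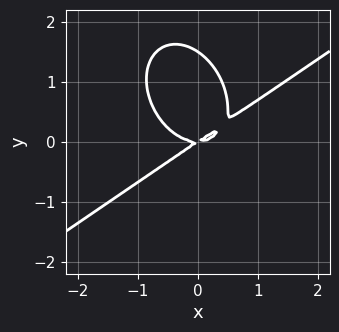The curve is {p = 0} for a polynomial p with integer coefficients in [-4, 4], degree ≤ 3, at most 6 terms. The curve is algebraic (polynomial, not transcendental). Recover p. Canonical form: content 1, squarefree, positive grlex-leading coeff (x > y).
2*x^3 - 2*x^2*y - 2*y^3 - 2*x*y + 3*y^2

First, the degree is 3 — the shape is more complex than any degree-2 curve.
Next, reading off the gridlines: it crosses the x-axis at the gridline x = 0; it meets the y-axis at y = 0 (among the integer gridlines).
Finally, these observations pin down the coefficients.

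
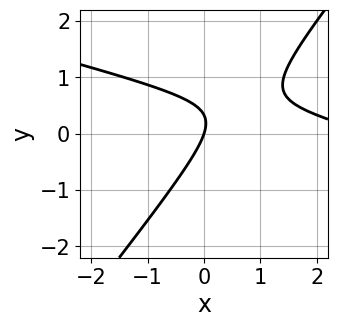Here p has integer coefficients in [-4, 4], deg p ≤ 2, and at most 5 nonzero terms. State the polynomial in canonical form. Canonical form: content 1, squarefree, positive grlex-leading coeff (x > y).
deg p = 2.
From the visible intercepts: it crosses the x-axis at the gridline x = 0; one y-axis crossing is at y = 0.
Putting this together gives p.

x^2 + 3*x*y - 3*y^2 - 3*x + y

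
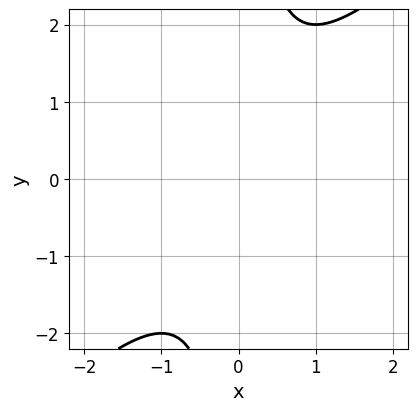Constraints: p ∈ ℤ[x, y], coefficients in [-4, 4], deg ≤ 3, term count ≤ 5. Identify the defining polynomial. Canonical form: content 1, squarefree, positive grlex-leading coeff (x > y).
x^2 - x*y + 1

(a) The degree is 2 — a generic line meets the curve in up to 2 points.
(b) From the axis intercepts and sections: no y-intercept at any integer in the box; no x-intercept at any integer in the box.
(c) These observations pin down the coefficients.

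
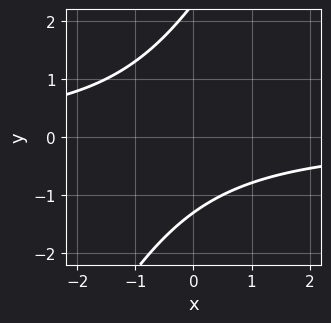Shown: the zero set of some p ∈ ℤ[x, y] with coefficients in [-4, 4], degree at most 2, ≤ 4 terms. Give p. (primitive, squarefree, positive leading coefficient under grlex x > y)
2*x*y - y^2 + y + 3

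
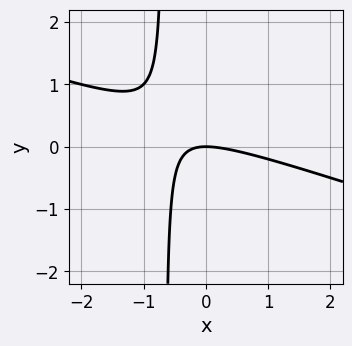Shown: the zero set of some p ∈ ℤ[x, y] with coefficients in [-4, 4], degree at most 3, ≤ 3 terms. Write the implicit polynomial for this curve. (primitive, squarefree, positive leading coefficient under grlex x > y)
x^2 + 3*x*y + 2*y

1. Degree: the shape is more complex than any degree-1 curve, so deg p = 2.
2. Reading off the gridlines: one y-axis crossing is at y = 0; it crosses the x-axis at the gridline x = 0.
3. The integer polynomial consistent with all of this is the stated p.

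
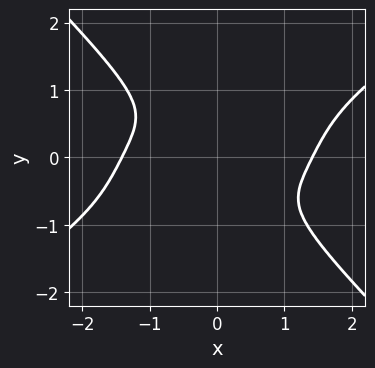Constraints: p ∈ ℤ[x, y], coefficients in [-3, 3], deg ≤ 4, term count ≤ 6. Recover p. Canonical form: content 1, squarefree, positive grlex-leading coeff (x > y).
First, deg p = 4. A generic line meets the curve in up to 4 points.
Finally, the integer polynomial consistent with all of this is the stated p.

x^4 - x^3*y - 2*y^4 - 2*x^2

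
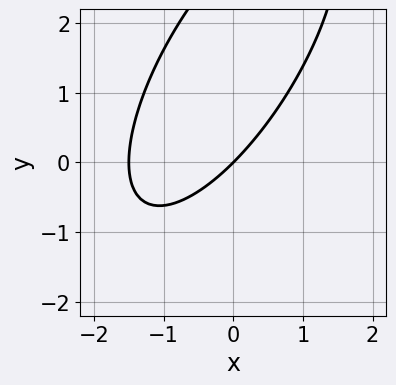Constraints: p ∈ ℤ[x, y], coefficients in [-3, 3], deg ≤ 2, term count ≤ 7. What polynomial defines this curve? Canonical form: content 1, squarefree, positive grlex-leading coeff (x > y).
2*x^2 - 2*x*y + y^2 + 3*x - 3*y

1. Degree: a generic line meets the curve in up to 2 points, so deg p = 2.
2. From the visible intercepts: it meets the x-axis at x = 0 (among the integer gridlines); one y-axis crossing is at y = 0.
3. Putting this together gives p.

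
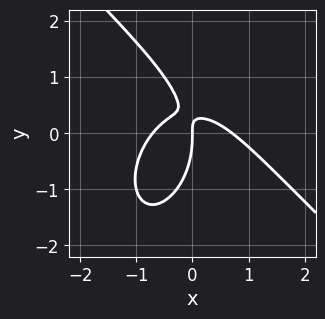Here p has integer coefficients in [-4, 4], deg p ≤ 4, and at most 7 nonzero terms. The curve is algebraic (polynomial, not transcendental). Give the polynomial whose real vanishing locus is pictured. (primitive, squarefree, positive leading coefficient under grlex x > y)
2*x^3 + x^2*y + y^3 + 3*x*y - x

Degree: the shape is more complex than any degree-2 curve, so deg p = 3.
Against the integer gridlines: it meets the x-axis at x = 0 (among the integer gridlines); it crosses the y-axis at the gridline y = 0.
Matching integer coefficients to the picture gives p.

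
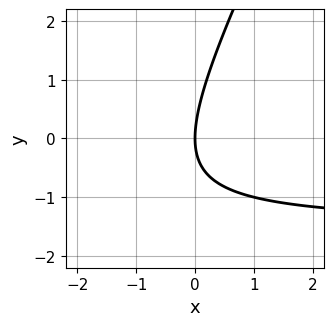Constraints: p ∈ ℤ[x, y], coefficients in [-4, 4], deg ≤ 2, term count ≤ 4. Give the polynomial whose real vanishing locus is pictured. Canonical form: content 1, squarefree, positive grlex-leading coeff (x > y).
2*x*y - y^2 + 3*x

First, degree: a generic line meets the curve in up to 2 points, so deg p = 2.
Next, observable constraints: one y-axis crossing is at y = 0; one x-axis crossing is at x = 0.
Finally, matching integer coefficients to the picture gives p.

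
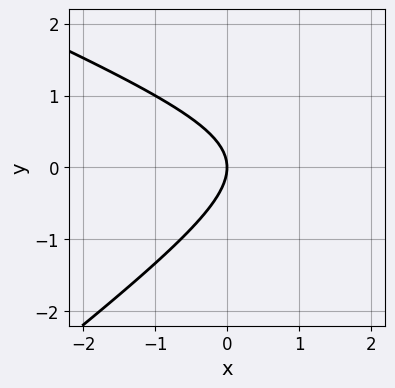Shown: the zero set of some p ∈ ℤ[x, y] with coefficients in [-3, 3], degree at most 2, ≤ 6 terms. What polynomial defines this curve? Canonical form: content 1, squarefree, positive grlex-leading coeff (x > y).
deg p = 2.
Reading off the gridlines: one x-axis crossing is at x = 0; it crosses the y-axis at the gridline y = 0.
Matching integer coefficients to the picture gives p.

x^2 + x*y - 3*y^2 - 3*x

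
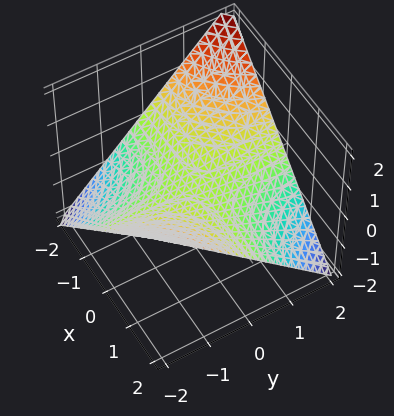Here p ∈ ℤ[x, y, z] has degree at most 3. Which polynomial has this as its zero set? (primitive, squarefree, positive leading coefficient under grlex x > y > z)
x*y + 2*z

1. deg p = 2.
2. Checking where it meets the axes: every point of the y-axis in the box is on the surface; every point of the x-axis in the box is on the surface; one z-axis crossing is at z = 0.
3. These observations pin down the coefficients.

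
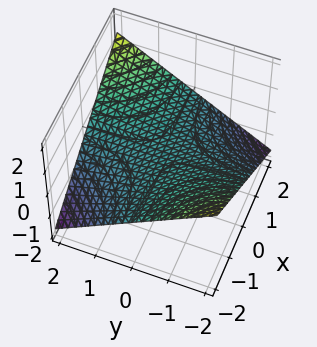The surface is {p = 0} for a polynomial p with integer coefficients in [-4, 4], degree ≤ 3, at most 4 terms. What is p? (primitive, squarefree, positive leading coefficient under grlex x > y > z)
x*y - 3*z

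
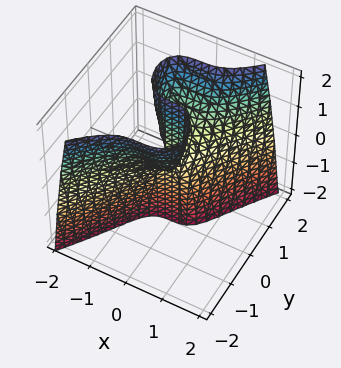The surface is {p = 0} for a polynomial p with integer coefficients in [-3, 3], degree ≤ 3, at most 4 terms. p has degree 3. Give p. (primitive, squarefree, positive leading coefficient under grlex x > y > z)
2*x^3 - y^3 + y*z

Degree: no degree-2 surface has this shape, so deg p = 3.
Against the integer gridlines: every point of the z-axis in the box is on the surface; it crosses the y-axis at the gridline y = 0; one x-axis crossing is at x = 0.
Matching integer coefficients to the picture gives p.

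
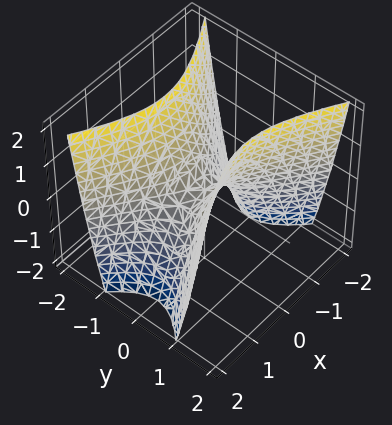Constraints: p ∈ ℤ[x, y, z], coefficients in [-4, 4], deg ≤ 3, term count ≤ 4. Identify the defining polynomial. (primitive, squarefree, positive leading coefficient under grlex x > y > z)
x^2 - 2*y^2 + z

deg p = 2. A hyperbolic paraboloid; a quadric.
Symmetries: it's symmetric under x → −x, forcing even powers of x; the y ↦ −y reflection is a symmetry, so y appears only in even powers.
Observable constraints: one x-axis crossing is at x = 0; it crosses the z-axis at the gridline z = 0; it meets the y-axis at y = 0 (among the integer gridlines).
Solving for integer coefficients yields p as stated.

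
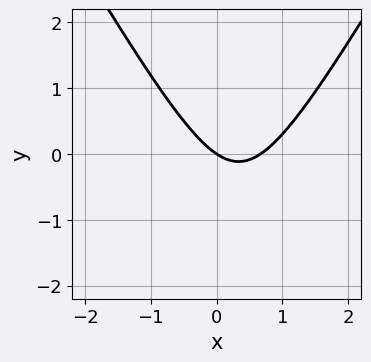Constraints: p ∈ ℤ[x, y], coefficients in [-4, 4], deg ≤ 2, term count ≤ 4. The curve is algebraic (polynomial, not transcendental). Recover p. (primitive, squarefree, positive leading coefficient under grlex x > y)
deg p = 2. The shape is more complex than any degree-1 curve.
Reading off the gridlines: one y-axis crossing is at y = 0; one x-axis crossing is at x = 0.
The integer polynomial consistent with all of this is the stated p.

3*x^2 - y^2 - 2*x - 3*y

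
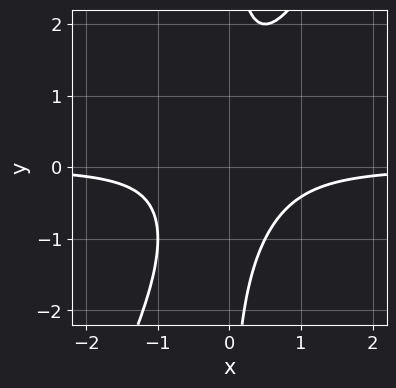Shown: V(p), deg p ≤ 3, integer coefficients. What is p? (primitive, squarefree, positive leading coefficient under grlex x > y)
deg p = 3.
Reading off the gridlines: the curve avoids every integer y-axis point in the box; the curve avoids every integer x-axis point in the box.
The integer polynomial consistent with all of this is the stated p.

2*x^2*y - x*y^2 + 1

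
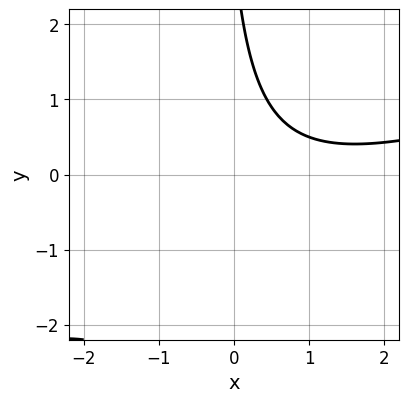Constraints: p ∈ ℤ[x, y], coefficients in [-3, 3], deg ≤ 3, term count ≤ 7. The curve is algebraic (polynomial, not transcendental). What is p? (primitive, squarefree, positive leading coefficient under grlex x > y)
x^2 - 3*x*y - 2*x - y + 3

(a) Degree: no degree-1 curve has this shape, so deg p = 2.
(b) Reading off the gridlines: the curve avoids every integer y-axis point in the box; it misses every integer gridline on the x-axis.
(c) Solving for integer coefficients yields p as stated.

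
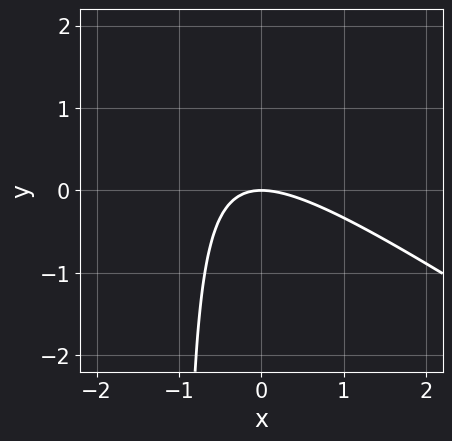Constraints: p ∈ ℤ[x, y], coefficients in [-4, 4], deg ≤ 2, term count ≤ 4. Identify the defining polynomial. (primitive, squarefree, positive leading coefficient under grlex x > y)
The degree is 2 — no degree-1 curve has this shape.
Reading off the gridlines: one y-axis crossing is at y = 0; it crosses the x-axis at the gridline x = 0.
Together with the visible shape, these determine p as stated.

2*x^2 + 3*x*y + 3*y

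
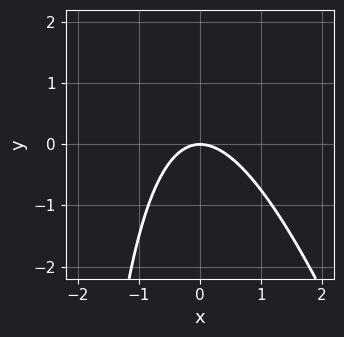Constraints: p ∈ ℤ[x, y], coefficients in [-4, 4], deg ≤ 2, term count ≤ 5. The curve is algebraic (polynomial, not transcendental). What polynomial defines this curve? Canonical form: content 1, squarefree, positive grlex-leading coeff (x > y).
3*x^2 + x*y + 3*y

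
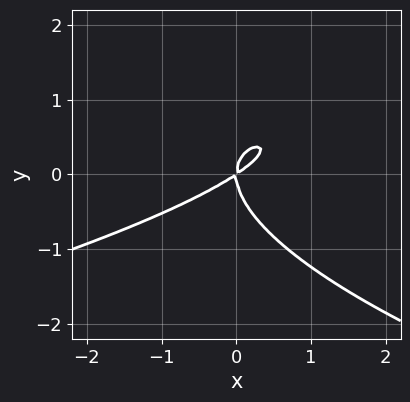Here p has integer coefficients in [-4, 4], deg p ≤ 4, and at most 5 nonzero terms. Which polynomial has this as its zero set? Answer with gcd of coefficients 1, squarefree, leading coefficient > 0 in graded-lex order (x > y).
3*y^3 + 2*x^2 - 3*x*y

First, degree: the shape is more complex than any degree-2 curve, so deg p = 3.
Next, from the axis intercepts and sections: it crosses the y-axis at the gridline y = 0; it meets the x-axis at x = 0 (among the integer gridlines).
Finally, solving for integer coefficients yields p as stated.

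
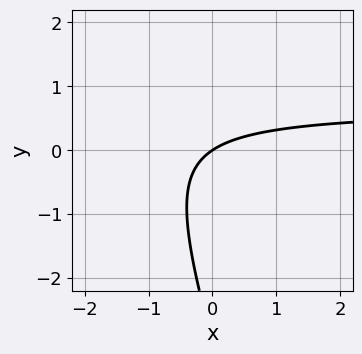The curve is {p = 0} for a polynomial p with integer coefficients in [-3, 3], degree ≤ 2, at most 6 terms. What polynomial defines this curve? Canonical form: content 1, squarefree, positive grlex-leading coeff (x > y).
1. The degree is 2 — no degree-1 curve has this shape.
2. From the axis intercepts and sections: it crosses the y-axis at the gridline y = 0; one x-axis crossing is at x = 0.
3. Fitting integer coefficients to these (and the overall shape) gives p.

3*x*y + y^2 - 2*x + 3*y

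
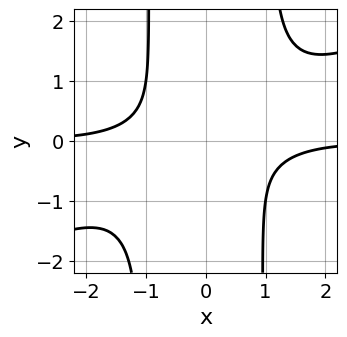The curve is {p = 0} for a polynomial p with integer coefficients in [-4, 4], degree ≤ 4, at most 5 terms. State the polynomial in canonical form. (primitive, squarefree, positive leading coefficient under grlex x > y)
Degree: a generic line meets the curve in up to 4 points, so deg p = 4.
From the axis intercepts and sections: the curve avoids every integer y-axis point in the box; it misses every integer gridline on the x-axis.
These observations pin down the coefficients.

x^3*y - 2*x^2*y^2 + 2*y^2 + 1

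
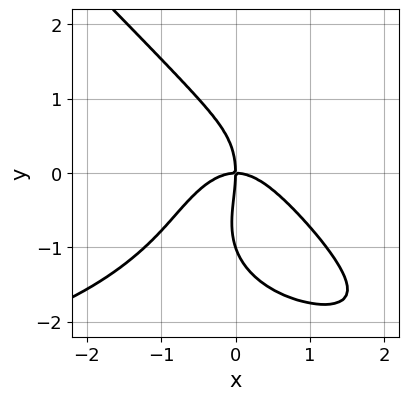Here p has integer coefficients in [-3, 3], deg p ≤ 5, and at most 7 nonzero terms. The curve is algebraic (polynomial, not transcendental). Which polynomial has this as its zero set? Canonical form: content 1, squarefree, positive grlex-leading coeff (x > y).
1. deg p = 4. No degree-3 curve has this shape.
2. Checking where it meets the axes: among the integer gridlines, it crosses the y-axis at y ∈ {-1, 0}; it crosses the x-axis at the gridline x = 0.
3. Fitting integer coefficients to these (and the overall shape) gives p.

x^3*y + y^4 + 3*x^3 + y^3 + 3*x*y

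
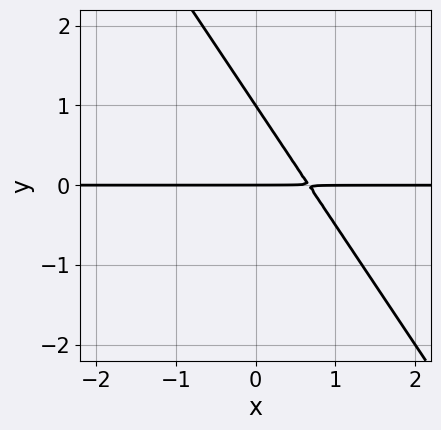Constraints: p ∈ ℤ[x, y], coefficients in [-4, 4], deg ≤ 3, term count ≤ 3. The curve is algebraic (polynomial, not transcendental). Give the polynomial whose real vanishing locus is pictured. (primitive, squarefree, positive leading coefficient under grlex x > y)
3*x*y + 2*y^2 - 2*y

(a) Degree: the shape is more complex than any degree-1 curve, so deg p = 2.
(b) Checking where it meets the axes: every point of the x-axis in the box is on the curve; among the integer gridlines, it crosses the y-axis at y ∈ {0, 1}.
(c) Solving for integer coefficients yields p as stated.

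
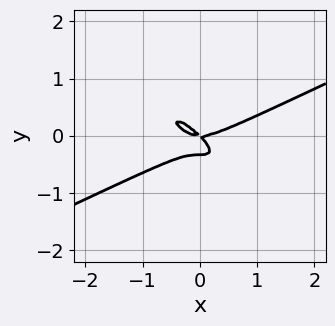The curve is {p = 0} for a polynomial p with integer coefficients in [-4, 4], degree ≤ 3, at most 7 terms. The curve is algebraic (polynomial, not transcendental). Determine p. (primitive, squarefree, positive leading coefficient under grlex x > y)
1. Degree: the shape is more complex than any degree-2 curve, so deg p = 3.
2. Reading off the gridlines: one x-axis crossing is at x = 0; one y-axis crossing is at y = 0.
3. These observations pin down the coefficients.

x^3 - 3*x*y^2 - 3*y^3 - x*y - y^2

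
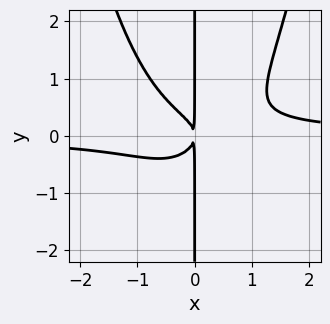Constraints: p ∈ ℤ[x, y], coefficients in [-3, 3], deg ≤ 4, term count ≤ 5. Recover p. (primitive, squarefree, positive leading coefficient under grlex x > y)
2*x^3*y - 2*x*y^2 - x^2

First, deg p = 4. No degree-3 curve has this shape.
Next, against the integer gridlines: the visible y-axis segment lies entirely on the curve.
Finally, assembling these constraints gives the stated polynomial.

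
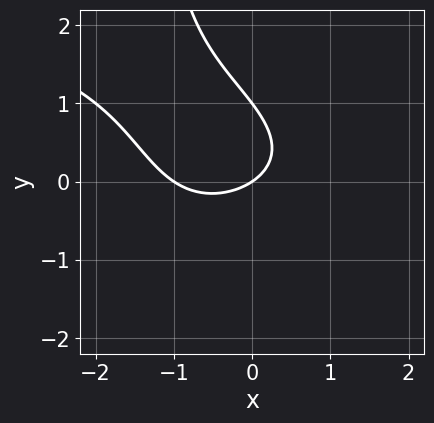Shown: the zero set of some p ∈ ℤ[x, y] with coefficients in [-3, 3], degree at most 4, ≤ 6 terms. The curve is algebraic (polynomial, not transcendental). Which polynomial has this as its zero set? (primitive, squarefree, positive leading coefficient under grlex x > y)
2*x*y^2 + 2*x^2 + 3*y^2 + 2*x - 3*y

(a) deg p = 3.
(b) Checking where it meets the axes: among the integer gridlines, it crosses the y-axis at y ∈ {0, 1}; the x-axis gridline crossings are at x ∈ {-1, 0}.
(c) Assembling these constraints gives the stated polynomial.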